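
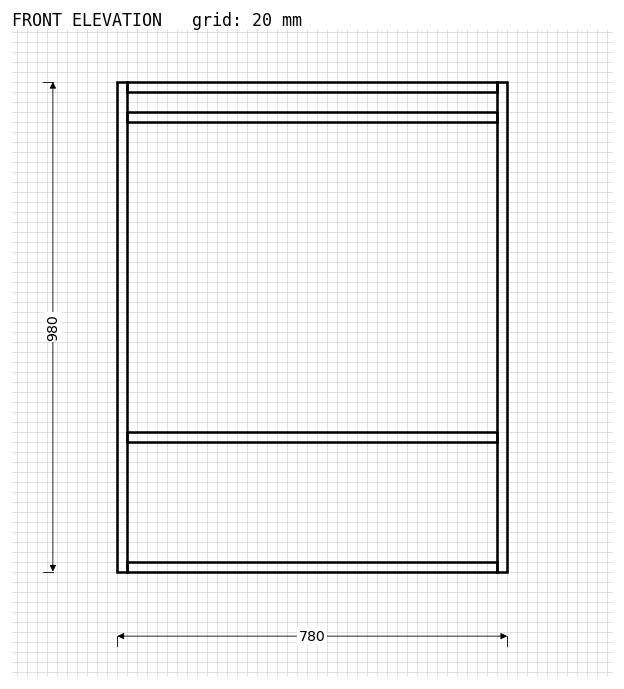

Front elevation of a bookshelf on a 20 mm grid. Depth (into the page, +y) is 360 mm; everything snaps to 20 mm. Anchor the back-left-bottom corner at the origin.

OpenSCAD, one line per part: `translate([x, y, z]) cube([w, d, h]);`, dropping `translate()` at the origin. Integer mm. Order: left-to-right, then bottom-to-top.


cube([20, 360, 980]);
translate([20, 0, 0]) cube([740, 360, 20]);
translate([20, 0, 260]) cube([740, 360, 20]);
translate([20, 0, 900]) cube([740, 360, 20]);
translate([20, 0, 960]) cube([740, 360, 20]);
translate([760, 0, 0]) cube([20, 360, 980]);


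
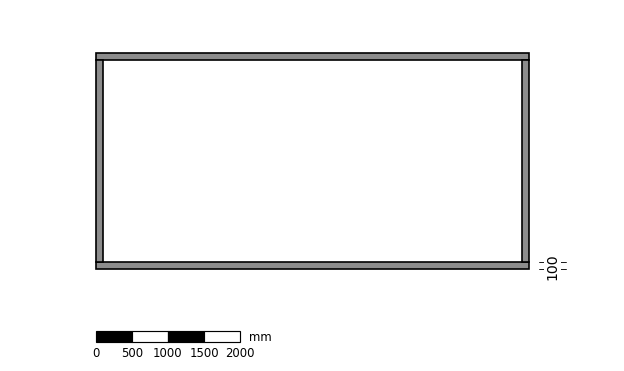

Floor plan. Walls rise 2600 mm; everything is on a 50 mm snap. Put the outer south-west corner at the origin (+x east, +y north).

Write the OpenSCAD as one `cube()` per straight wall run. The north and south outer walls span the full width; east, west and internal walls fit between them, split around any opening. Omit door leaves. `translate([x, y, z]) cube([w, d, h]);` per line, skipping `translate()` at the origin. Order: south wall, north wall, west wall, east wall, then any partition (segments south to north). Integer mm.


cube([6000, 100, 2600]);
translate([0, 2900, 0]) cube([6000, 100, 2600]);
translate([0, 100, 0]) cube([100, 2800, 2600]);
translate([5900, 100, 0]) cube([100, 2800, 2600]);


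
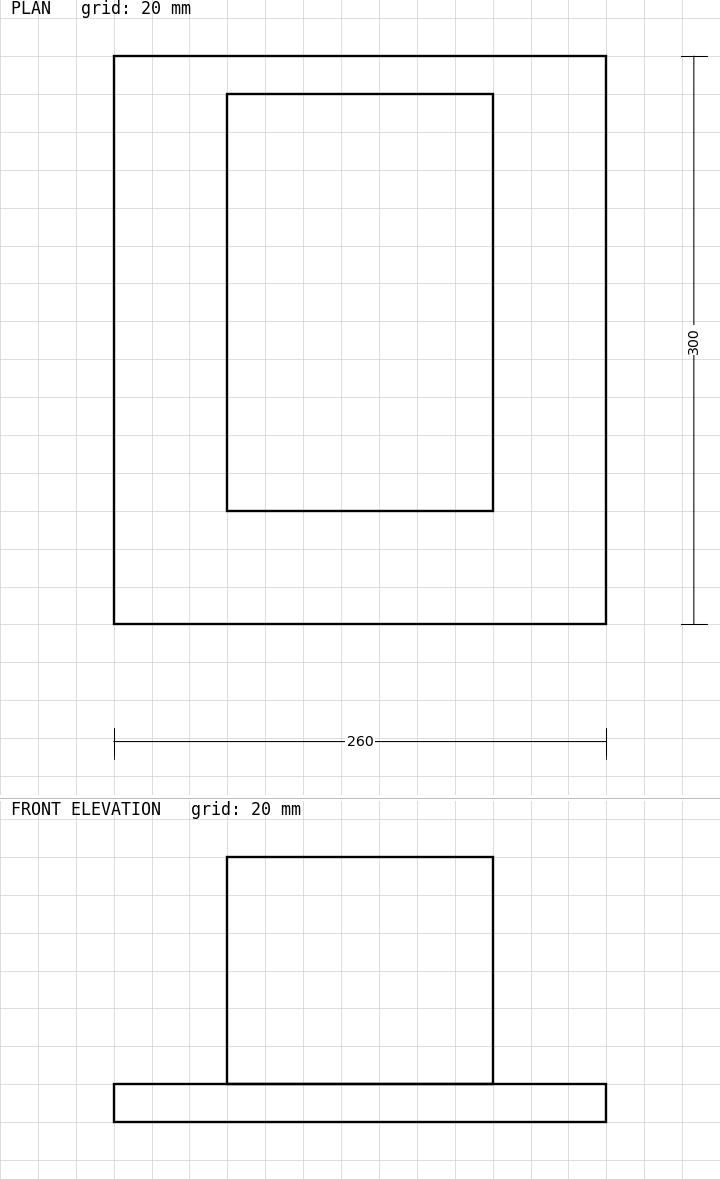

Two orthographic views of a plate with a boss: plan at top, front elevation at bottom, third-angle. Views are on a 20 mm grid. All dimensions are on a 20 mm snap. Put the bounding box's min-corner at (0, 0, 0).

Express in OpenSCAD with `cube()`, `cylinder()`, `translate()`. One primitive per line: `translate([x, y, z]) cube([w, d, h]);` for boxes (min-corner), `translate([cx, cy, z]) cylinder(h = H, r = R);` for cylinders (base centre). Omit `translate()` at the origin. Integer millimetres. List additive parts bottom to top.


cube([260, 300, 20]);
translate([60, 60, 20]) cube([140, 220, 120]);


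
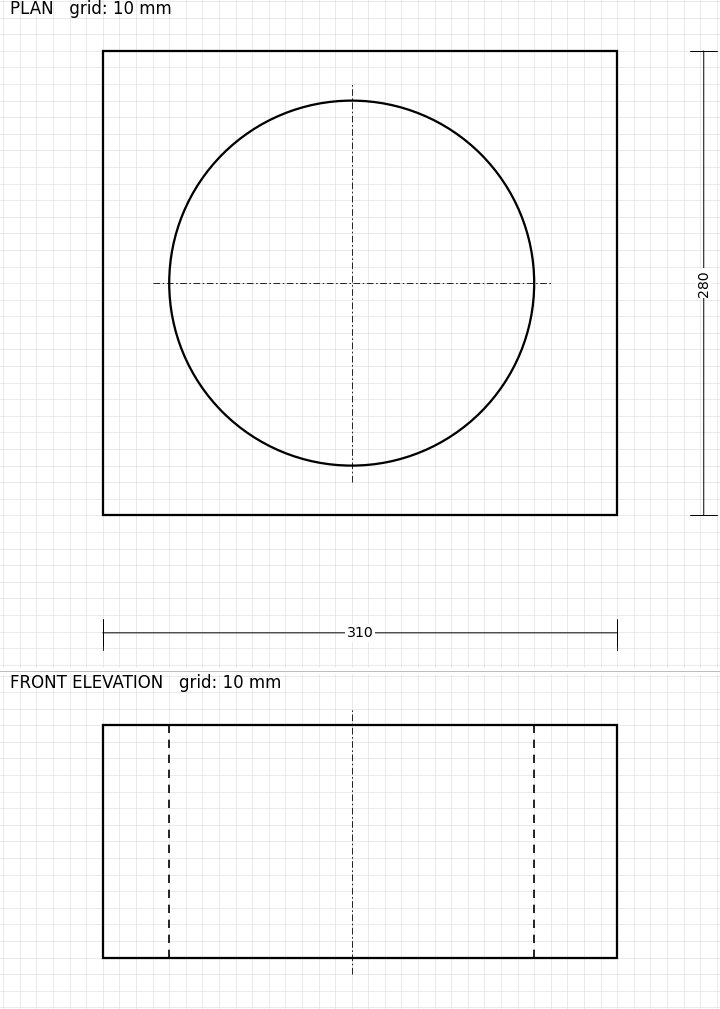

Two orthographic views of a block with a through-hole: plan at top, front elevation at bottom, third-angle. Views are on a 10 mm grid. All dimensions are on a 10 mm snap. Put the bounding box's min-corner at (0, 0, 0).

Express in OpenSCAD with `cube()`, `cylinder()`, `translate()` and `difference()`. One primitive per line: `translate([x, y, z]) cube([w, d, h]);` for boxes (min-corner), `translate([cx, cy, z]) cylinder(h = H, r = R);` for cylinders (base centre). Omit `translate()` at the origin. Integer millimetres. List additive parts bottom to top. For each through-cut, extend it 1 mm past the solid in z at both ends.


difference() {
  cube([310, 280, 140]);
  translate([150, 140, -1]) cylinder(h = 142, r = 110);
}


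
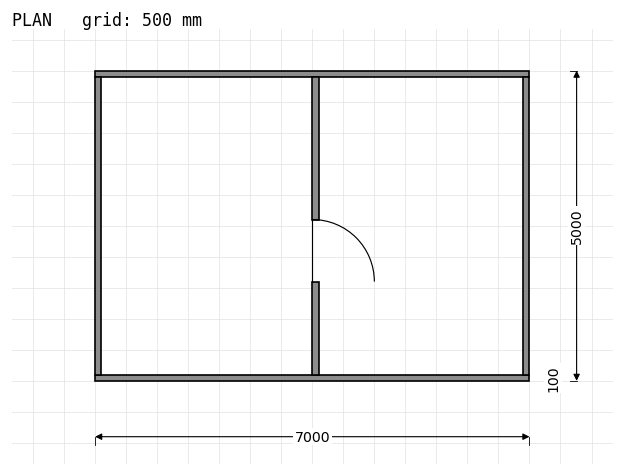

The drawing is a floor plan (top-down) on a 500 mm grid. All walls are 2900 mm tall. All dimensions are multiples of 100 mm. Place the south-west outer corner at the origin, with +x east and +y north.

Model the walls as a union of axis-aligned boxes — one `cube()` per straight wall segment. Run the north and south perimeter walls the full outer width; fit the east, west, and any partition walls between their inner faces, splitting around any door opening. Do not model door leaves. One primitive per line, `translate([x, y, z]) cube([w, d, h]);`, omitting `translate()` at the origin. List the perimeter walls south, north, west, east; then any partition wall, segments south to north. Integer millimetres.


cube([7000, 100, 2900]);
translate([0, 4900, 0]) cube([7000, 100, 2900]);
translate([0, 100, 0]) cube([100, 4800, 2900]);
translate([6900, 100, 0]) cube([100, 4800, 2900]);
translate([3500, 100, 0]) cube([100, 1500, 2900]);
translate([3500, 2600, 0]) cube([100, 2300, 2900]);


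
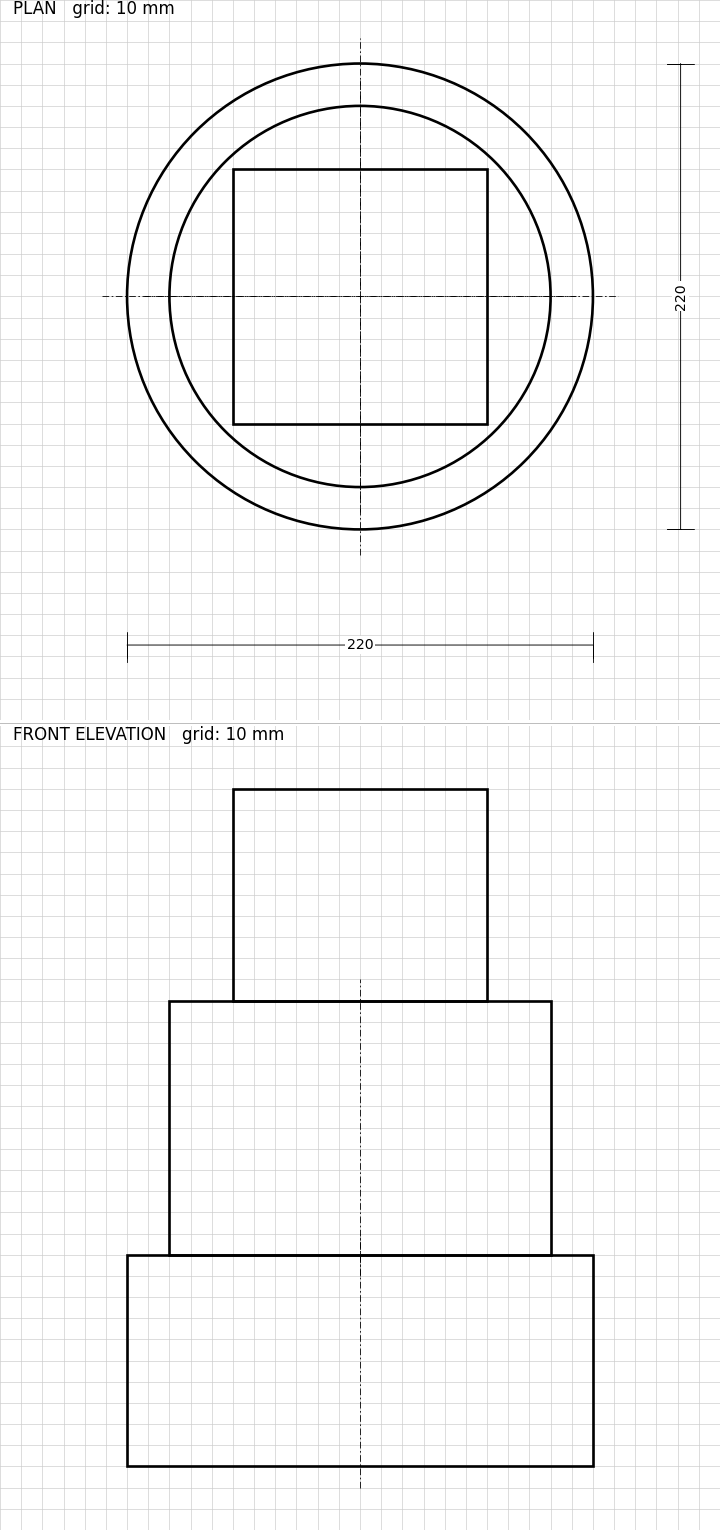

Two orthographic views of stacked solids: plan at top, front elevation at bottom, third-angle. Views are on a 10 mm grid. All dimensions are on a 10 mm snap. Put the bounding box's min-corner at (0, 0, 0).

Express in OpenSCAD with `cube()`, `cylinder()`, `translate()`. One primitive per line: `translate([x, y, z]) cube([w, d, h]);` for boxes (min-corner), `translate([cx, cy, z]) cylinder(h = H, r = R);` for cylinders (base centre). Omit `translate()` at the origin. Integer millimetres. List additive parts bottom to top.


translate([110, 110, 0]) cylinder(h = 100, r = 110);
translate([110, 110, 100]) cylinder(h = 120, r = 90);
translate([50, 50, 220]) cube([120, 120, 100]);


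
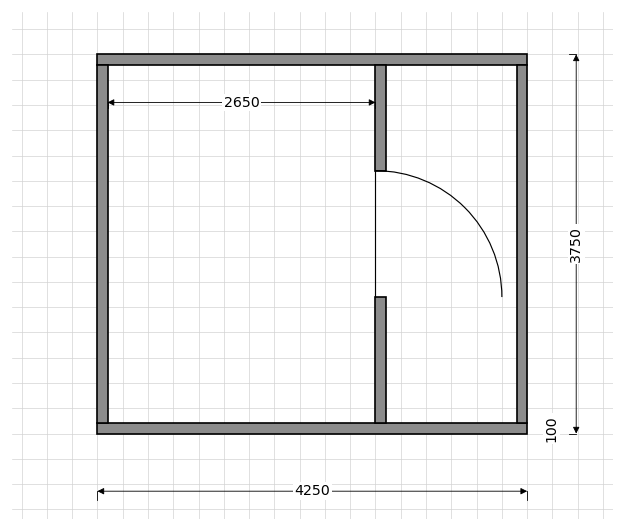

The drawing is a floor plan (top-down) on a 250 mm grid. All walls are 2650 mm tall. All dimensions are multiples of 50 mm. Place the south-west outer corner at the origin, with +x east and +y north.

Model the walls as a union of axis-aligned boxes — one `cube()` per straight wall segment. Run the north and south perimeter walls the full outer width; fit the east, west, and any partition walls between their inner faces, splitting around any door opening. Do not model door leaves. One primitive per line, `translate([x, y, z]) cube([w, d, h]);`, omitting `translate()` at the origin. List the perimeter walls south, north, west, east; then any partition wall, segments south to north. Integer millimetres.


cube([4250, 100, 2650]);
translate([0, 3650, 0]) cube([4250, 100, 2650]);
translate([0, 100, 0]) cube([100, 3550, 2650]);
translate([4150, 100, 0]) cube([100, 3550, 2650]);
translate([2750, 100, 0]) cube([100, 1250, 2650]);
translate([2750, 2600, 0]) cube([100, 1050, 2650]);


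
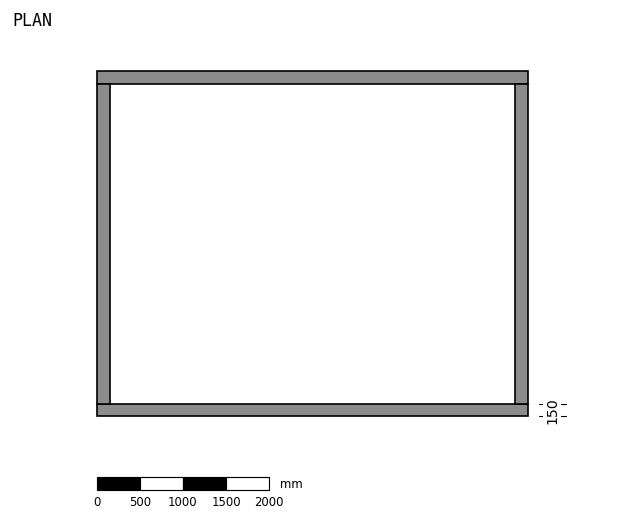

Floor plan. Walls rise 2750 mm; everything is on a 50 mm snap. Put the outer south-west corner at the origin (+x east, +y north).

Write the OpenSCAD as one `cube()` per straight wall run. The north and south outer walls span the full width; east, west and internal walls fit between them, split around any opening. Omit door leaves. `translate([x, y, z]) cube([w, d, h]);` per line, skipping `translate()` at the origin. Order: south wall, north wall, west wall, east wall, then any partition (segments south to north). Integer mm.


cube([5000, 150, 2750]);
translate([0, 3850, 0]) cube([5000, 150, 2750]);
translate([0, 150, 0]) cube([150, 3700, 2750]);
translate([4850, 150, 0]) cube([150, 3700, 2750]);


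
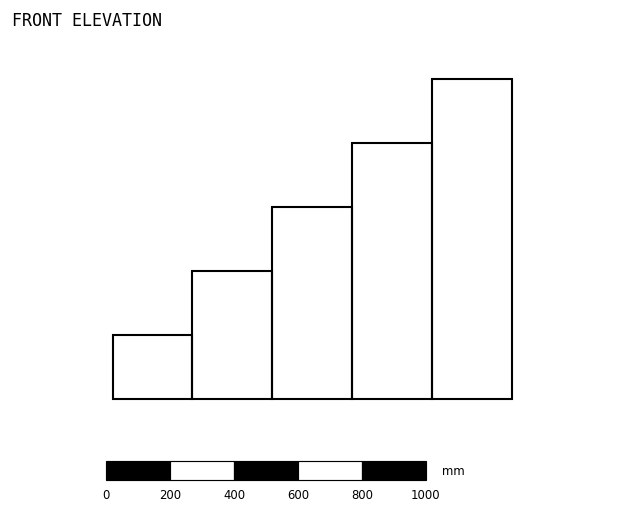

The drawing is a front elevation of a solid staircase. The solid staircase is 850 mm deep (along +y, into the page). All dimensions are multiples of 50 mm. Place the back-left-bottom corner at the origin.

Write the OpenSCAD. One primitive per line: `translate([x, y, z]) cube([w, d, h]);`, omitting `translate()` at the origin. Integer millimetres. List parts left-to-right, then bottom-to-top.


cube([250, 850, 200]);
translate([250, 0, 0]) cube([250, 850, 400]);
translate([500, 0, 0]) cube([250, 850, 600]);
translate([750, 0, 0]) cube([250, 850, 800]);
translate([1000, 0, 0]) cube([250, 850, 1000]);


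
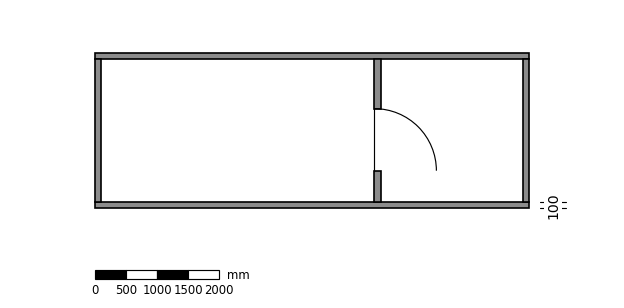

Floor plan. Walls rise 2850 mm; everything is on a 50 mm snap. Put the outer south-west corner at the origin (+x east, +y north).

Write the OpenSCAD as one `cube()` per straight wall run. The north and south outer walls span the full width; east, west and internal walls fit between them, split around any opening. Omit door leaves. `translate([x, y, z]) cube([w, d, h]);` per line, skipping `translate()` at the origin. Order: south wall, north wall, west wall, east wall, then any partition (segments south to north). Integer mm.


cube([7000, 100, 2850]);
translate([0, 2400, 0]) cube([7000, 100, 2850]);
translate([0, 100, 0]) cube([100, 2300, 2850]);
translate([6900, 100, 0]) cube([100, 2300, 2850]);
translate([4500, 100, 0]) cube([100, 500, 2850]);
translate([4500, 1600, 0]) cube([100, 800, 2850]);


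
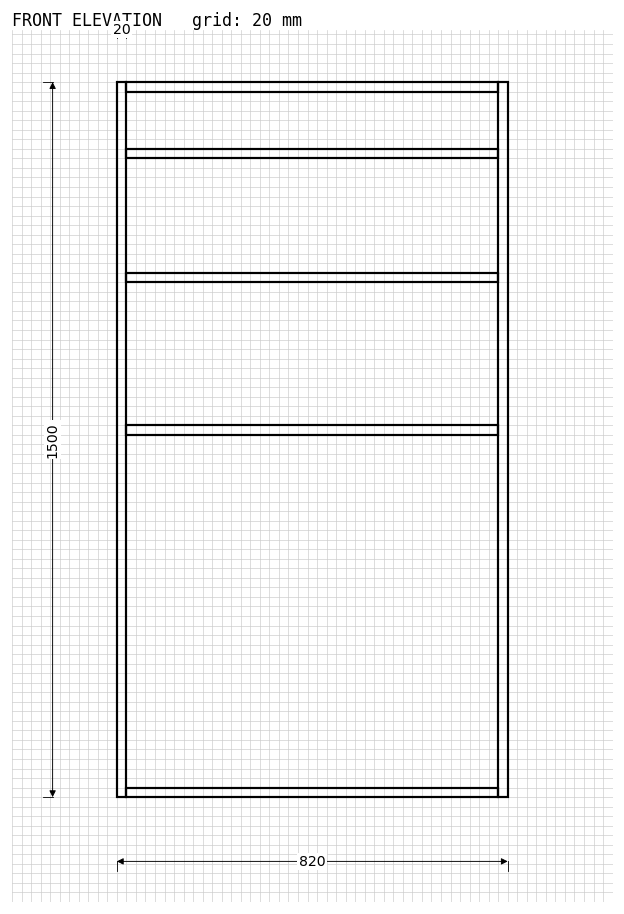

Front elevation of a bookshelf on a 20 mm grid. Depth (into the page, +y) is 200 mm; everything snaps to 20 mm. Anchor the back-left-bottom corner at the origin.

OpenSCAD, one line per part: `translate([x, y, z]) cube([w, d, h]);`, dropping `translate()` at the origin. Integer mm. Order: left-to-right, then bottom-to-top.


cube([20, 200, 1500]);
translate([20, 0, 0]) cube([780, 200, 20]);
translate([20, 0, 760]) cube([780, 200, 20]);
translate([20, 0, 1080]) cube([780, 200, 20]);
translate([20, 0, 1340]) cube([780, 200, 20]);
translate([20, 0, 1480]) cube([780, 200, 20]);
translate([800, 0, 0]) cube([20, 200, 1500]);


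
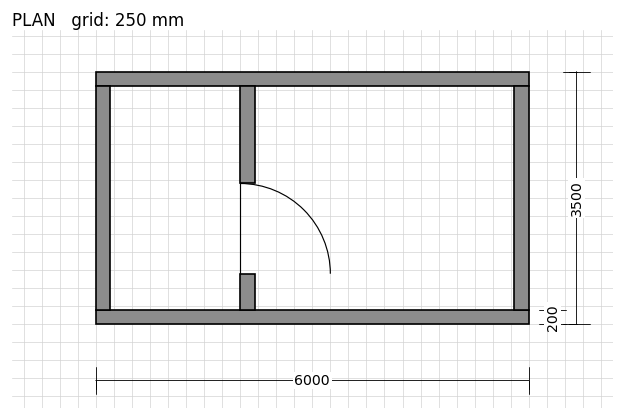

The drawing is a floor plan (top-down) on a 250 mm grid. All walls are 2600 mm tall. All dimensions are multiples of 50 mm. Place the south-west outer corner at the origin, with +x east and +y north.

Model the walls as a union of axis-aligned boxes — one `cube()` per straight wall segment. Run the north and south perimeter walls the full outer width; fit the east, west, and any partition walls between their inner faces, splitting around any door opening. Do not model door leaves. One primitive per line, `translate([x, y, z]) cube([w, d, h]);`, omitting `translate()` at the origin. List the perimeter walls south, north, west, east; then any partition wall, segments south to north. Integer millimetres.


cube([6000, 200, 2600]);
translate([0, 3300, 0]) cube([6000, 200, 2600]);
translate([0, 200, 0]) cube([200, 3100, 2600]);
translate([5800, 200, 0]) cube([200, 3100, 2600]);
translate([2000, 200, 0]) cube([200, 500, 2600]);
translate([2000, 1950, 0]) cube([200, 1350, 2600]);


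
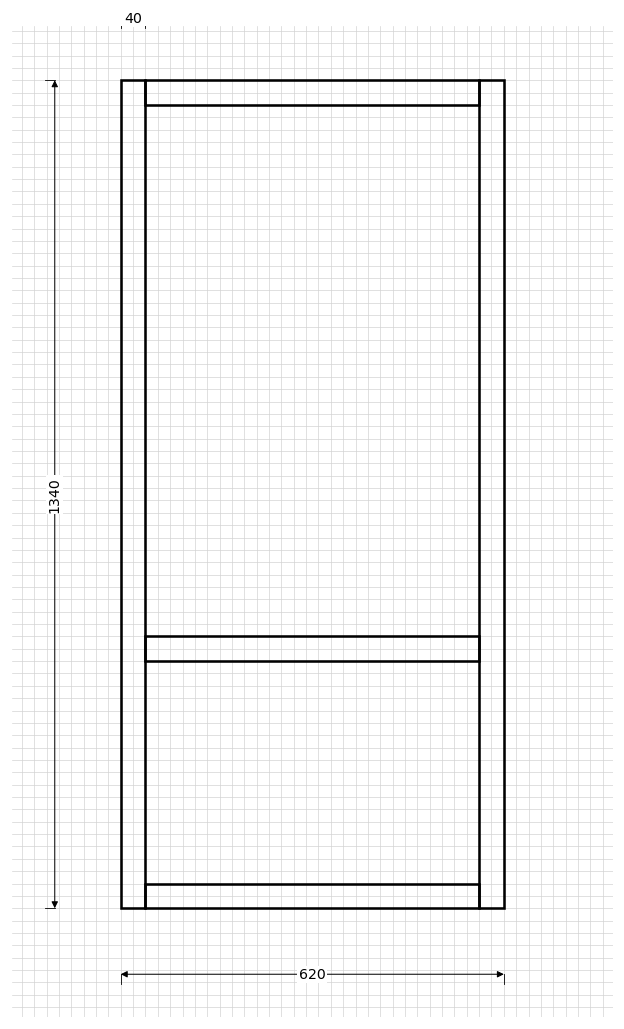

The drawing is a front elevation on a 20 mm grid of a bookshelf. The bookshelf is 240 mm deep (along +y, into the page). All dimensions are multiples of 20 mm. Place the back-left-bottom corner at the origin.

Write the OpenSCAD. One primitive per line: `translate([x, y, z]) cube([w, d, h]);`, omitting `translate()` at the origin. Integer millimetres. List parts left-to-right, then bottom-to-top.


cube([40, 240, 1340]);
translate([40, 0, 0]) cube([540, 240, 40]);
translate([40, 0, 400]) cube([540, 240, 40]);
translate([40, 0, 1300]) cube([540, 240, 40]);
translate([580, 0, 0]) cube([40, 240, 1340]);


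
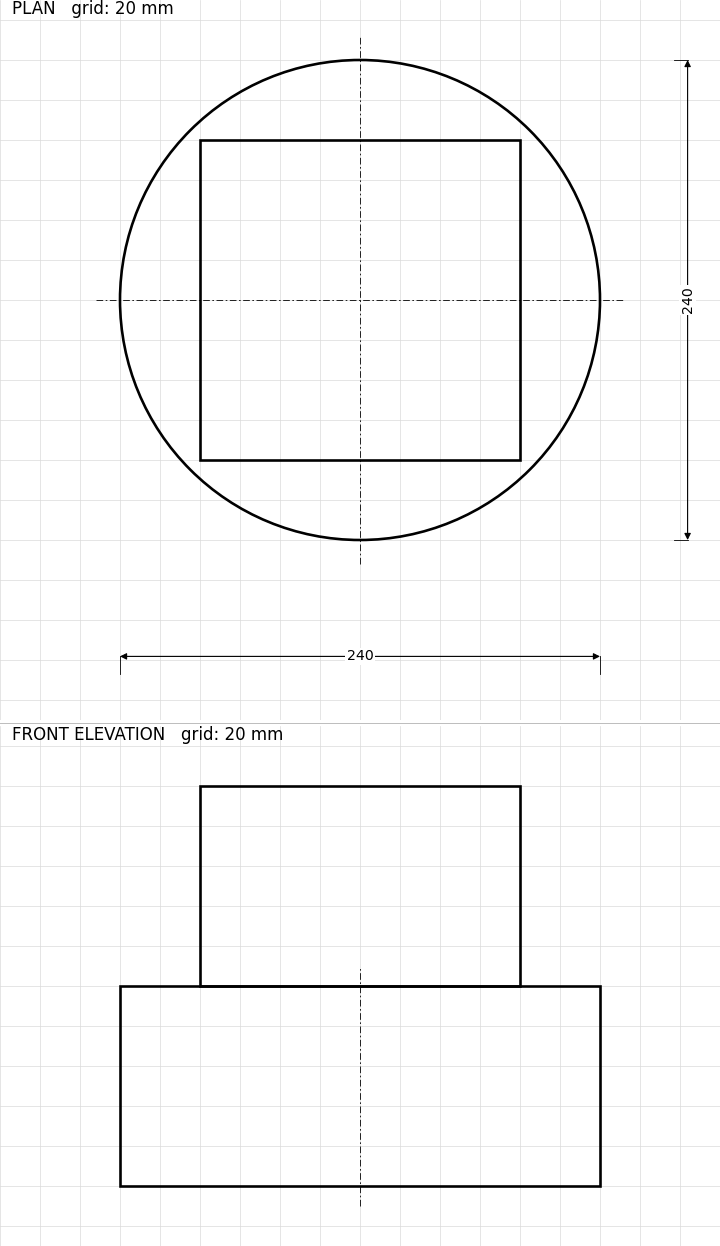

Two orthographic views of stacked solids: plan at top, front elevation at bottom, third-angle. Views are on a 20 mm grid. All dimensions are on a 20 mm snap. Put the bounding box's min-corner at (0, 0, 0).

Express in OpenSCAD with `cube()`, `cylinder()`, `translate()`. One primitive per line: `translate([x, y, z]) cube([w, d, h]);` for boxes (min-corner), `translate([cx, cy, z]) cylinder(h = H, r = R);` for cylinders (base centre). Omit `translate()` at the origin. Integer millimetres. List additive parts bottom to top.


translate([120, 120, 0]) cylinder(h = 100, r = 120);
translate([40, 40, 100]) cube([160, 160, 100]);


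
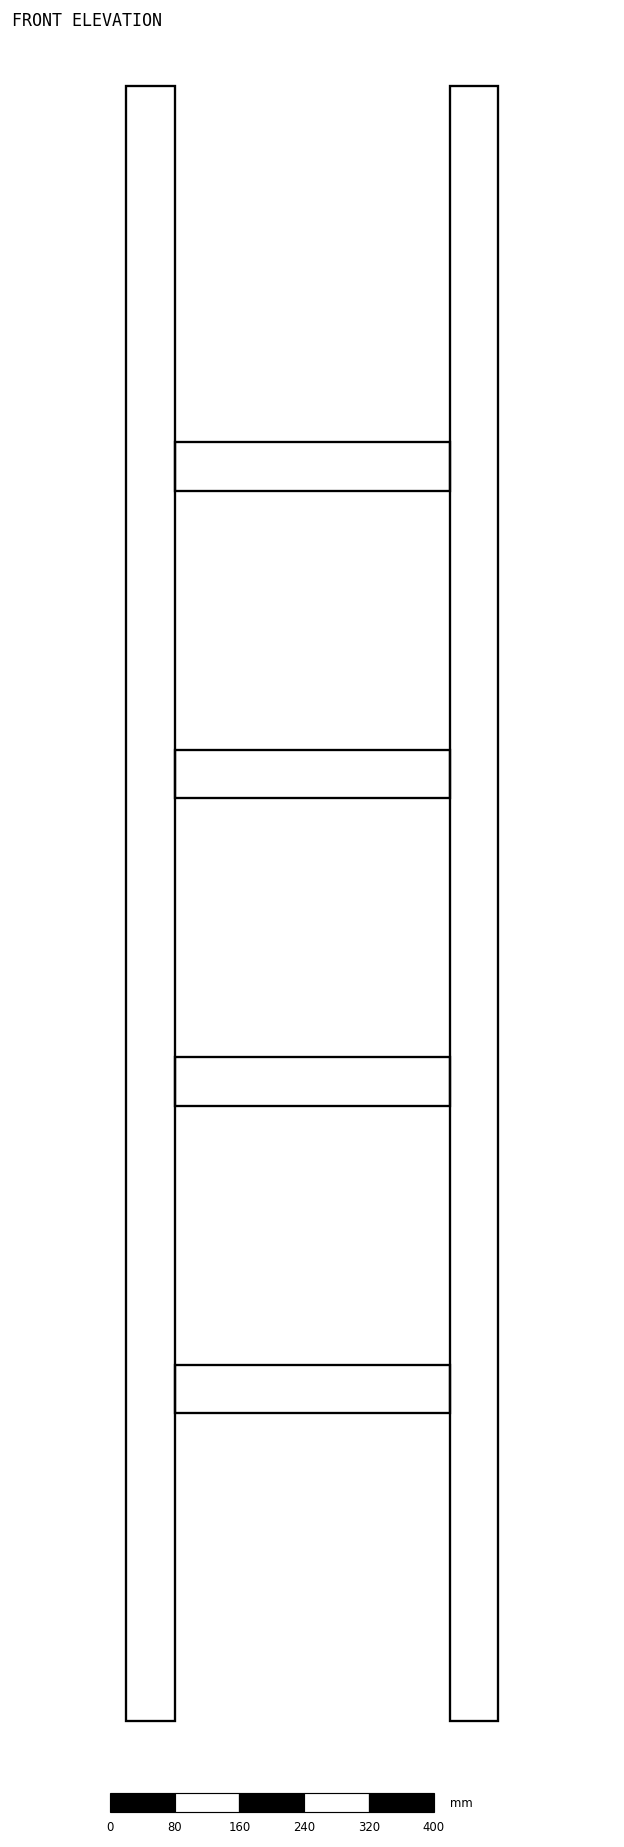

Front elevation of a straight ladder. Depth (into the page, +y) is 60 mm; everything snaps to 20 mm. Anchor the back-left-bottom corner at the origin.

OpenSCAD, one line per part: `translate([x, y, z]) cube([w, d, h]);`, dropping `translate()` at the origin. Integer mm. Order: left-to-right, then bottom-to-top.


cube([60, 60, 2020]);
translate([60, 0, 380]) cube([340, 60, 60]);
translate([60, 0, 760]) cube([340, 60, 60]);
translate([60, 0, 1140]) cube([340, 60, 60]);
translate([60, 0, 1520]) cube([340, 60, 60]);
translate([400, 0, 0]) cube([60, 60, 2020]);


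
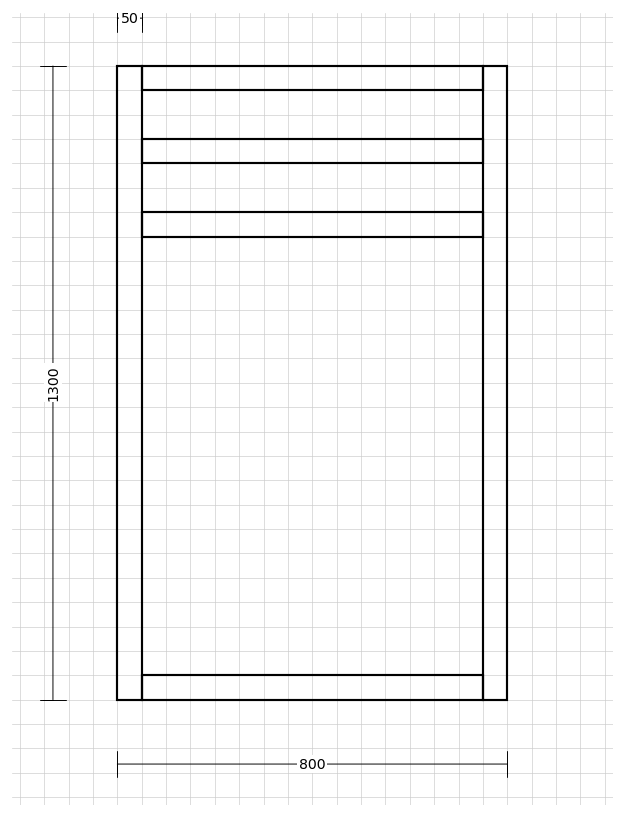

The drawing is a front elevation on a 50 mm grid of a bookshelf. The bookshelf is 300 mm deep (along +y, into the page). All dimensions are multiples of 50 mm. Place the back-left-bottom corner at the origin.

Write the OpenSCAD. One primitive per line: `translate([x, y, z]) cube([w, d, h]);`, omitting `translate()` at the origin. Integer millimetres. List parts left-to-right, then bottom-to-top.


cube([50, 300, 1300]);
translate([50, 0, 0]) cube([700, 300, 50]);
translate([50, 0, 950]) cube([700, 300, 50]);
translate([50, 0, 1100]) cube([700, 300, 50]);
translate([50, 0, 1250]) cube([700, 300, 50]);
translate([750, 0, 0]) cube([50, 300, 1300]);


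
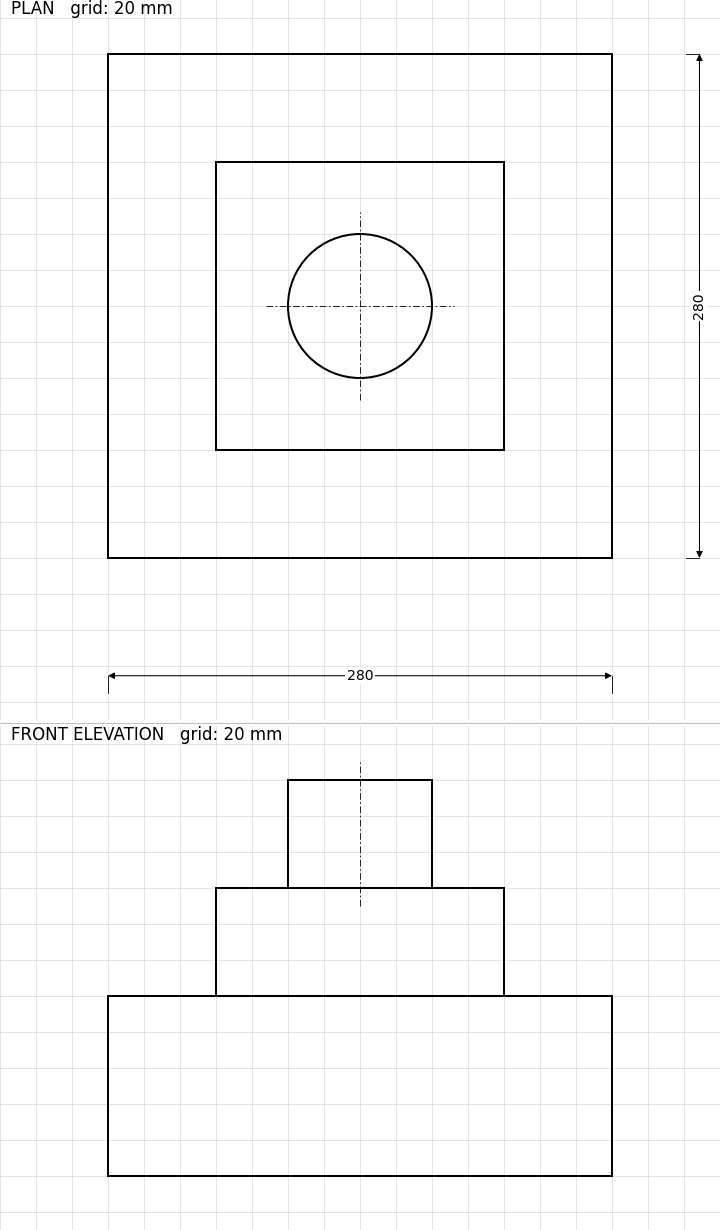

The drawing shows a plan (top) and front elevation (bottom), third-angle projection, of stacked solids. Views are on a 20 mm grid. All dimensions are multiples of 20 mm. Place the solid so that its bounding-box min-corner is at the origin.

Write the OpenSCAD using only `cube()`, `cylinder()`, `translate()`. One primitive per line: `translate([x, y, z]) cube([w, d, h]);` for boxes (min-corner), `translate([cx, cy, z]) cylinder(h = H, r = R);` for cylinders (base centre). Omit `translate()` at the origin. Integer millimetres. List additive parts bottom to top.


cube([280, 280, 100]);
translate([60, 60, 100]) cube([160, 160, 60]);
translate([140, 140, 160]) cylinder(h = 60, r = 40);


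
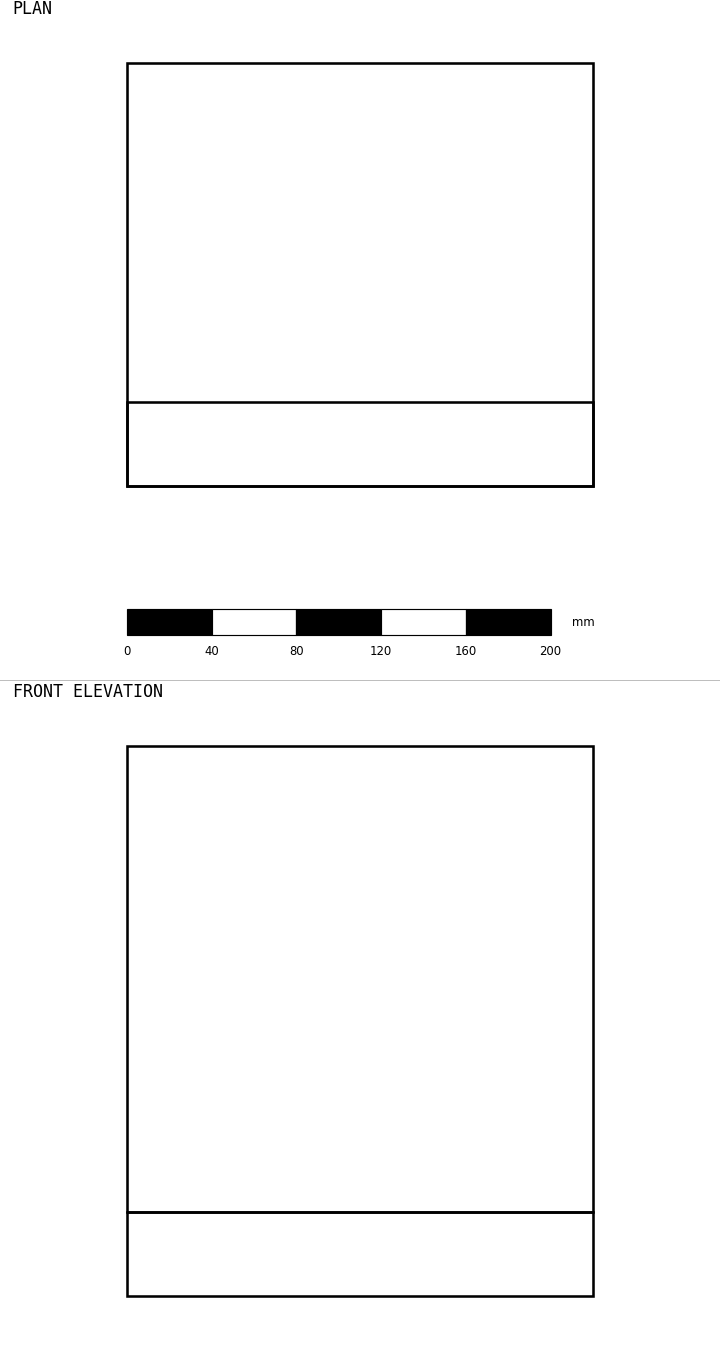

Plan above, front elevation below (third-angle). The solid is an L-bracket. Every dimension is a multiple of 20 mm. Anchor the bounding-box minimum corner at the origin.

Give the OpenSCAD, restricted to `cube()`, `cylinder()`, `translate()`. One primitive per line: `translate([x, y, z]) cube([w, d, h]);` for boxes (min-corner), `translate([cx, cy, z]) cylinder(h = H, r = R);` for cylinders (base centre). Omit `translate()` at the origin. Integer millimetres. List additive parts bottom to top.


cube([220, 200, 40]);
translate([0, 0, 40]) cube([220, 40, 220]);


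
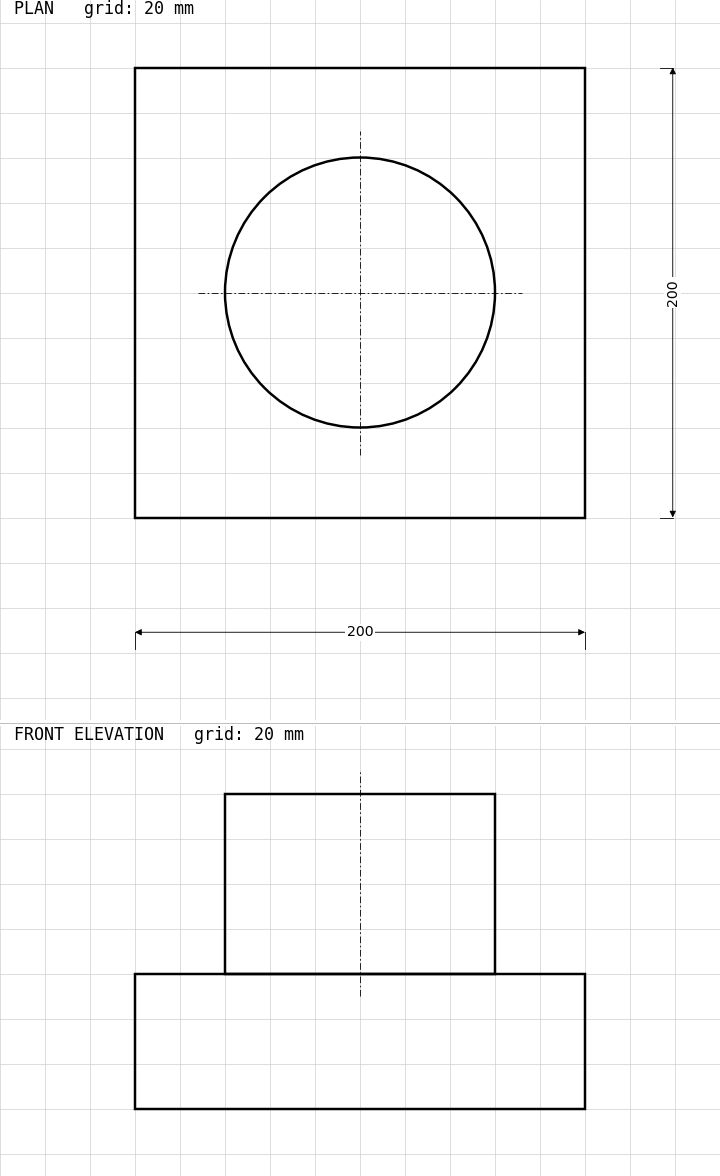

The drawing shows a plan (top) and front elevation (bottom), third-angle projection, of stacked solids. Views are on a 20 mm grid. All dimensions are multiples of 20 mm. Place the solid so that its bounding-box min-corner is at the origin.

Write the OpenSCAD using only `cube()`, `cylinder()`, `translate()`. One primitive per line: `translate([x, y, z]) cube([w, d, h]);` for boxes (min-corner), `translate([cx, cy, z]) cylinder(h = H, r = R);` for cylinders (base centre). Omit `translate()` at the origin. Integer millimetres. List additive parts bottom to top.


cube([200, 200, 60]);
translate([100, 100, 60]) cylinder(h = 80, r = 60);


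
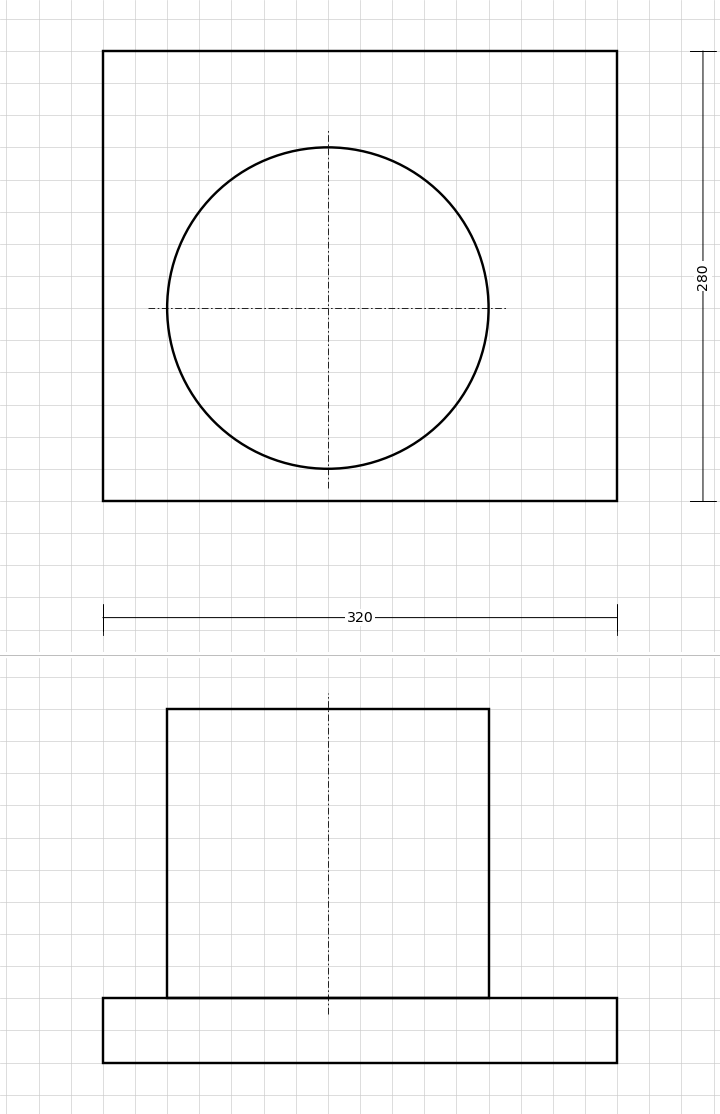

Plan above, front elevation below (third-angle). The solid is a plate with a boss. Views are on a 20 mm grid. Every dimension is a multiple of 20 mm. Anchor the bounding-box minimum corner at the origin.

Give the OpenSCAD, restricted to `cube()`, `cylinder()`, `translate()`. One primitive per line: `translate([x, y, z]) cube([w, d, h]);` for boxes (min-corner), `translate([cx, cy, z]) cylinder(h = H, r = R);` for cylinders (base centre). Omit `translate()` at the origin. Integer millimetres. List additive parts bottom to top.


cube([320, 280, 40]);
translate([140, 120, 40]) cylinder(h = 180, r = 100);


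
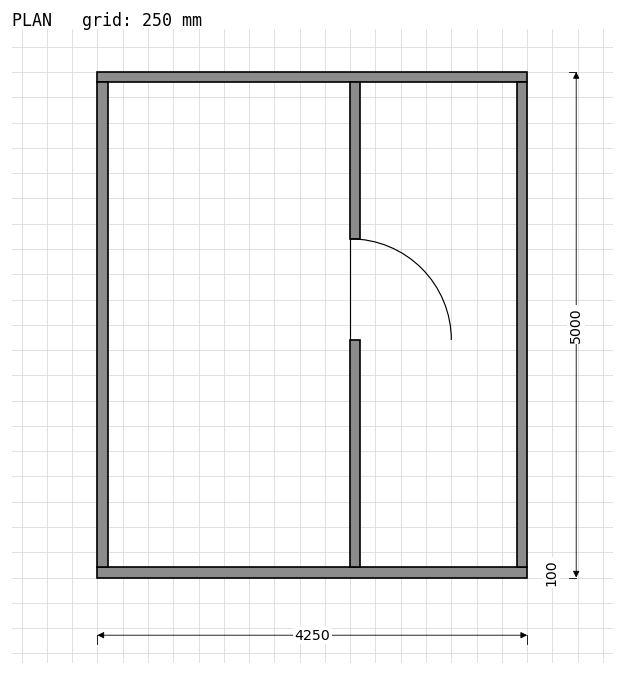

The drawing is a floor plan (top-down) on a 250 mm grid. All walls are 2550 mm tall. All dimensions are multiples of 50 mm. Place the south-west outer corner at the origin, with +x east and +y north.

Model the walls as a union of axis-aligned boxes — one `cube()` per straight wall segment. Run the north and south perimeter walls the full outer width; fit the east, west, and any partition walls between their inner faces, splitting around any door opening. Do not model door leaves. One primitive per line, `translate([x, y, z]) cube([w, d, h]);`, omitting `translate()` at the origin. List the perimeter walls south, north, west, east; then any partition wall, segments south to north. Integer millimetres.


cube([4250, 100, 2550]);
translate([0, 4900, 0]) cube([4250, 100, 2550]);
translate([0, 100, 0]) cube([100, 4800, 2550]);
translate([4150, 100, 0]) cube([100, 4800, 2550]);
translate([2500, 100, 0]) cube([100, 2250, 2550]);
translate([2500, 3350, 0]) cube([100, 1550, 2550]);


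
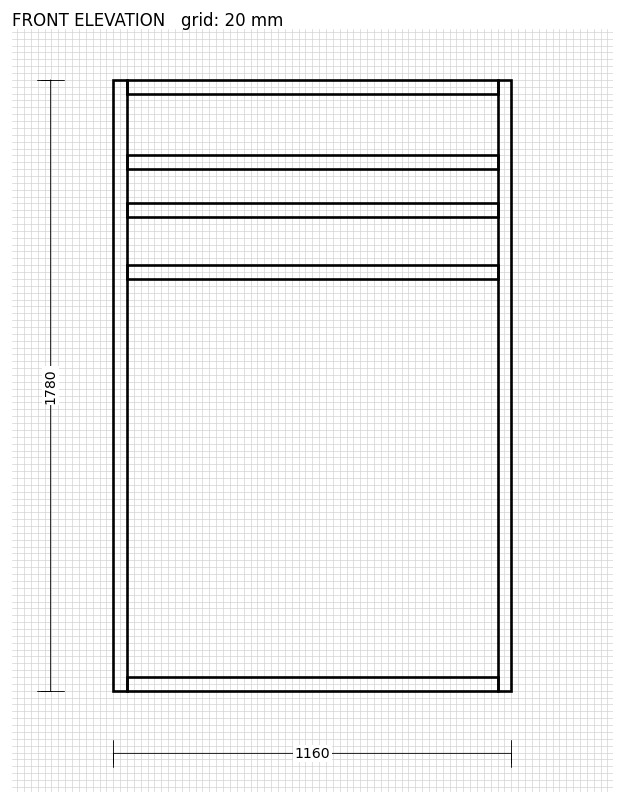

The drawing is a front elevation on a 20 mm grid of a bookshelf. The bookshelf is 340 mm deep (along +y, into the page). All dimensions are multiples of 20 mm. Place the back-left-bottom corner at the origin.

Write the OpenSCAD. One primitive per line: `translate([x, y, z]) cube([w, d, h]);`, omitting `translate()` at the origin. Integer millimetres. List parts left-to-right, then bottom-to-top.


cube([40, 340, 1780]);
translate([40, 0, 0]) cube([1080, 340, 40]);
translate([40, 0, 1200]) cube([1080, 340, 40]);
translate([40, 0, 1380]) cube([1080, 340, 40]);
translate([40, 0, 1520]) cube([1080, 340, 40]);
translate([40, 0, 1740]) cube([1080, 340, 40]);
translate([1120, 0, 0]) cube([40, 340, 1780]);


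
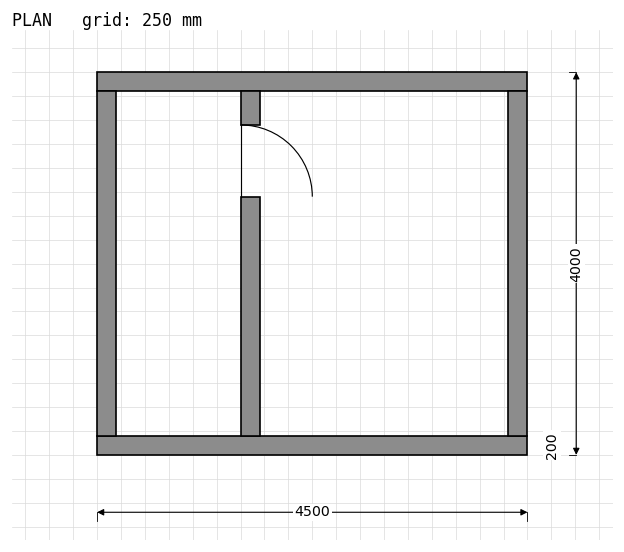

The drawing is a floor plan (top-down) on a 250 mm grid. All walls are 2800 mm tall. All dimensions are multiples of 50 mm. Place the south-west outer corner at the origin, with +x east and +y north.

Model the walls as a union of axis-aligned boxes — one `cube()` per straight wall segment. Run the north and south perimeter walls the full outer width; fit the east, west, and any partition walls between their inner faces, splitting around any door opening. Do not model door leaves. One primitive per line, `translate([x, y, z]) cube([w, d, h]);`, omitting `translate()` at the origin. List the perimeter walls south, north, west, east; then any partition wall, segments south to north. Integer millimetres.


cube([4500, 200, 2800]);
translate([0, 3800, 0]) cube([4500, 200, 2800]);
translate([0, 200, 0]) cube([200, 3600, 2800]);
translate([4300, 200, 0]) cube([200, 3600, 2800]);
translate([1500, 200, 0]) cube([200, 2500, 2800]);
translate([1500, 3450, 0]) cube([200, 350, 2800]);


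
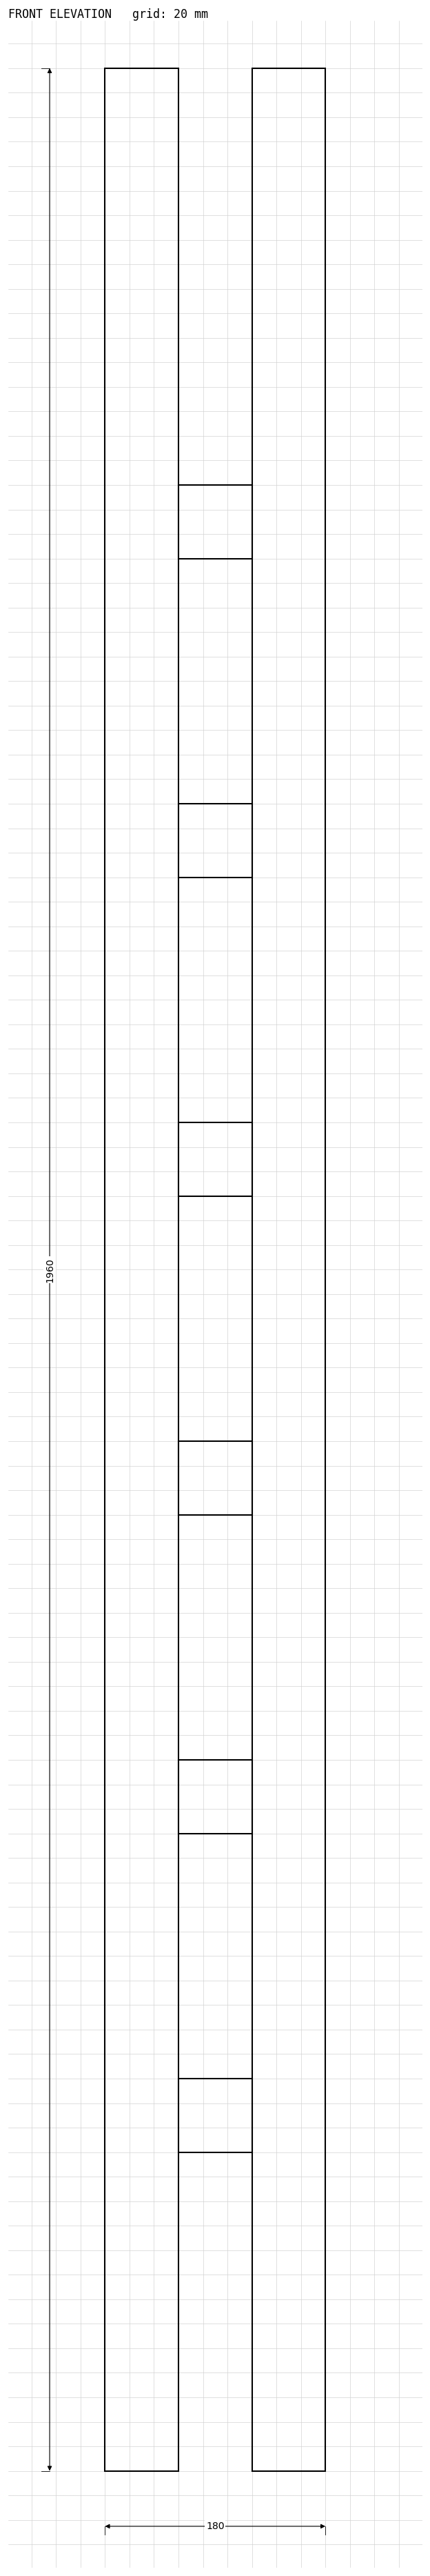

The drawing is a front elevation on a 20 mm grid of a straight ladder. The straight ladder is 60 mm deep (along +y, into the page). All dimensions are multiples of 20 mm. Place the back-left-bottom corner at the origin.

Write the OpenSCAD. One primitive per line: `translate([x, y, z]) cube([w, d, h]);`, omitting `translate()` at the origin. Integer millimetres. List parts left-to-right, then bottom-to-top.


cube([60, 60, 1960]);
translate([60, 0, 260]) cube([60, 60, 60]);
translate([60, 0, 520]) cube([60, 60, 60]);
translate([60, 0, 780]) cube([60, 60, 60]);
translate([60, 0, 1040]) cube([60, 60, 60]);
translate([60, 0, 1300]) cube([60, 60, 60]);
translate([60, 0, 1560]) cube([60, 60, 60]);
translate([120, 0, 0]) cube([60, 60, 1960]);


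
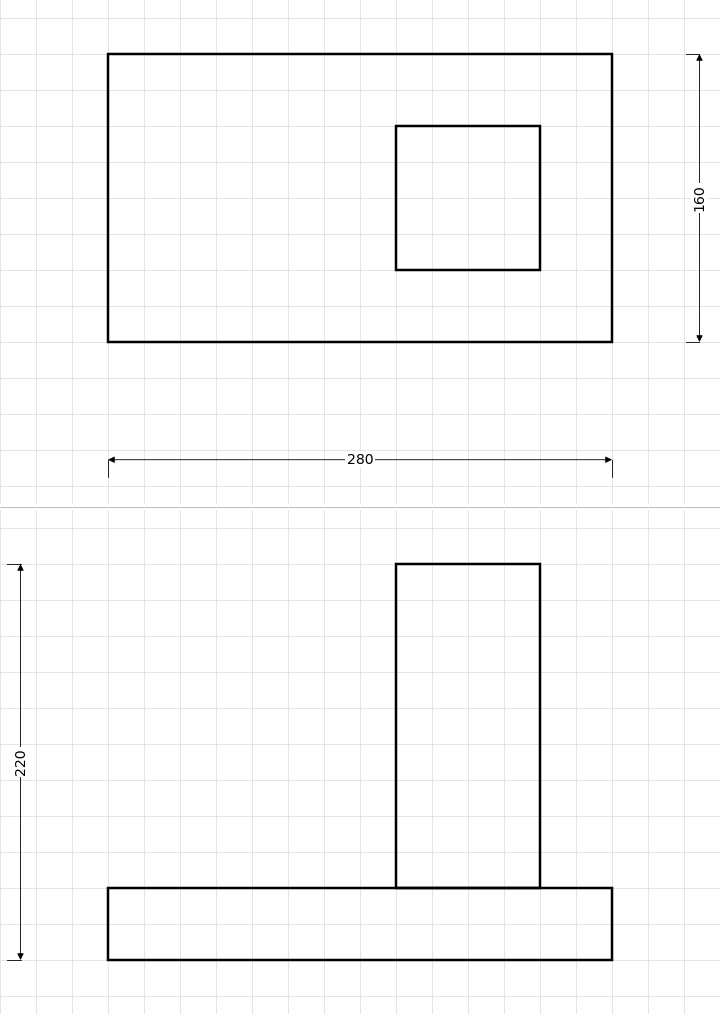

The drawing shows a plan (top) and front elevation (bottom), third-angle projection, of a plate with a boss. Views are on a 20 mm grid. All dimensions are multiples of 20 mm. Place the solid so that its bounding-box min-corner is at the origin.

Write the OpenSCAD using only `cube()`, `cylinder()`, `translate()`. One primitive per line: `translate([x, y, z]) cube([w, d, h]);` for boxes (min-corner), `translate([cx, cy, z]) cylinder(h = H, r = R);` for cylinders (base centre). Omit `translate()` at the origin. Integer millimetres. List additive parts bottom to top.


cube([280, 160, 40]);
translate([160, 40, 40]) cube([80, 80, 180]);


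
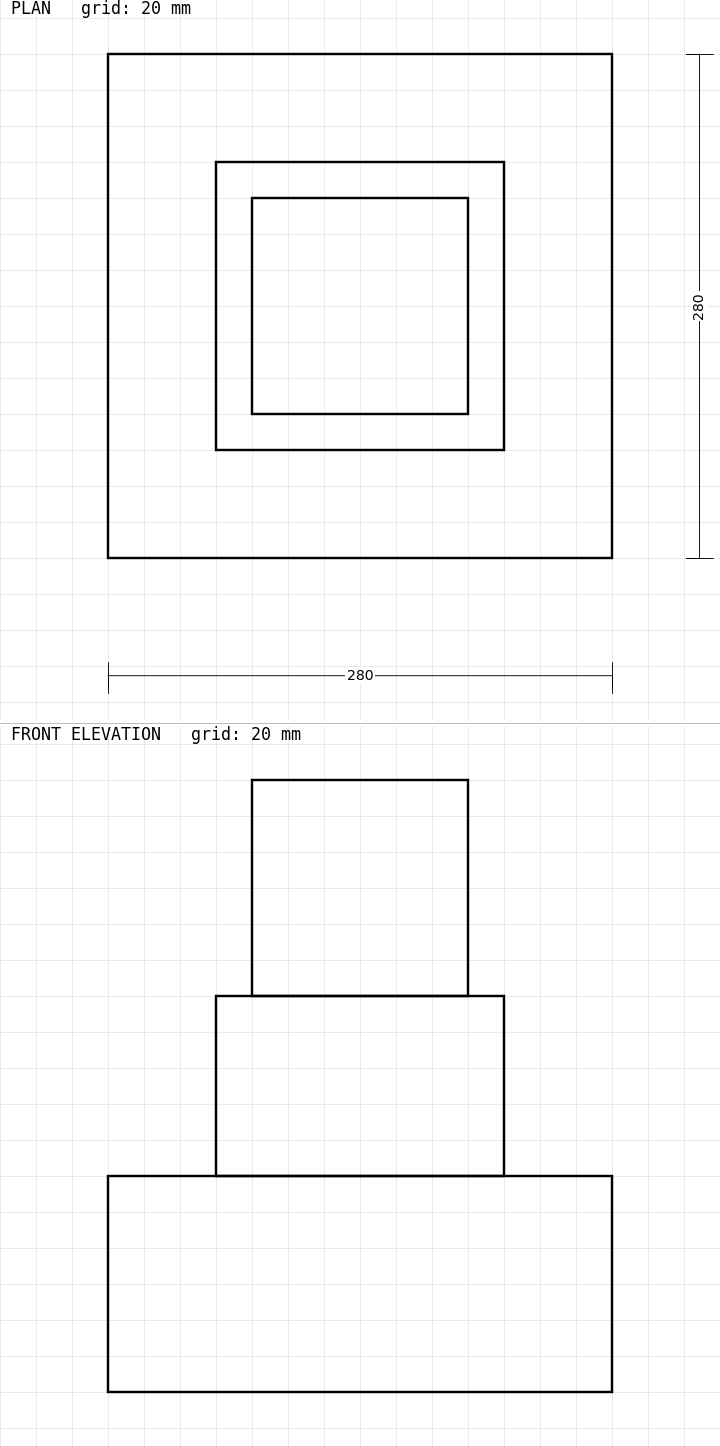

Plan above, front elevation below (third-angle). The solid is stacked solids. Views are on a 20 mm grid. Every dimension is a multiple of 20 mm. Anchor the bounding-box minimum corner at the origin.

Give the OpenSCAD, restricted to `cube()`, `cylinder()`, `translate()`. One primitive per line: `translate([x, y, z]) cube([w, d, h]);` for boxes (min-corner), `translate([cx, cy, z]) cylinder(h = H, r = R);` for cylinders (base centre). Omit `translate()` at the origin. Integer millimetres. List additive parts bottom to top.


cube([280, 280, 120]);
translate([60, 60, 120]) cube([160, 160, 100]);
translate([80, 80, 220]) cube([120, 120, 120]);


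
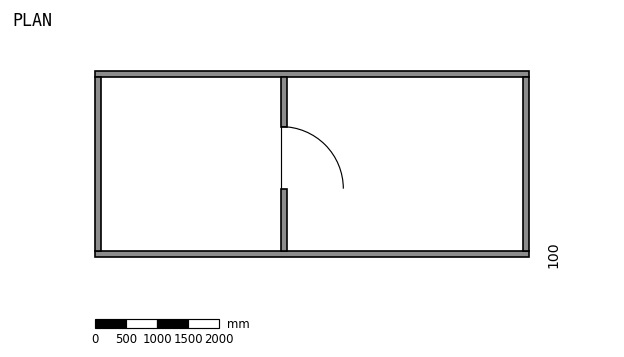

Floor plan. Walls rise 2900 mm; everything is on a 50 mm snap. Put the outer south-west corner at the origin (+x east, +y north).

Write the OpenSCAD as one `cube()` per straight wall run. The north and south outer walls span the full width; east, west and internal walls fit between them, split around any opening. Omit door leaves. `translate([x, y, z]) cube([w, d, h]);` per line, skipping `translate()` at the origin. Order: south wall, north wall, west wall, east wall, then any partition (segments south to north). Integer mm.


cube([7000, 100, 2900]);
translate([0, 2900, 0]) cube([7000, 100, 2900]);
translate([0, 100, 0]) cube([100, 2800, 2900]);
translate([6900, 100, 0]) cube([100, 2800, 2900]);
translate([3000, 100, 0]) cube([100, 1000, 2900]);
translate([3000, 2100, 0]) cube([100, 800, 2900]);


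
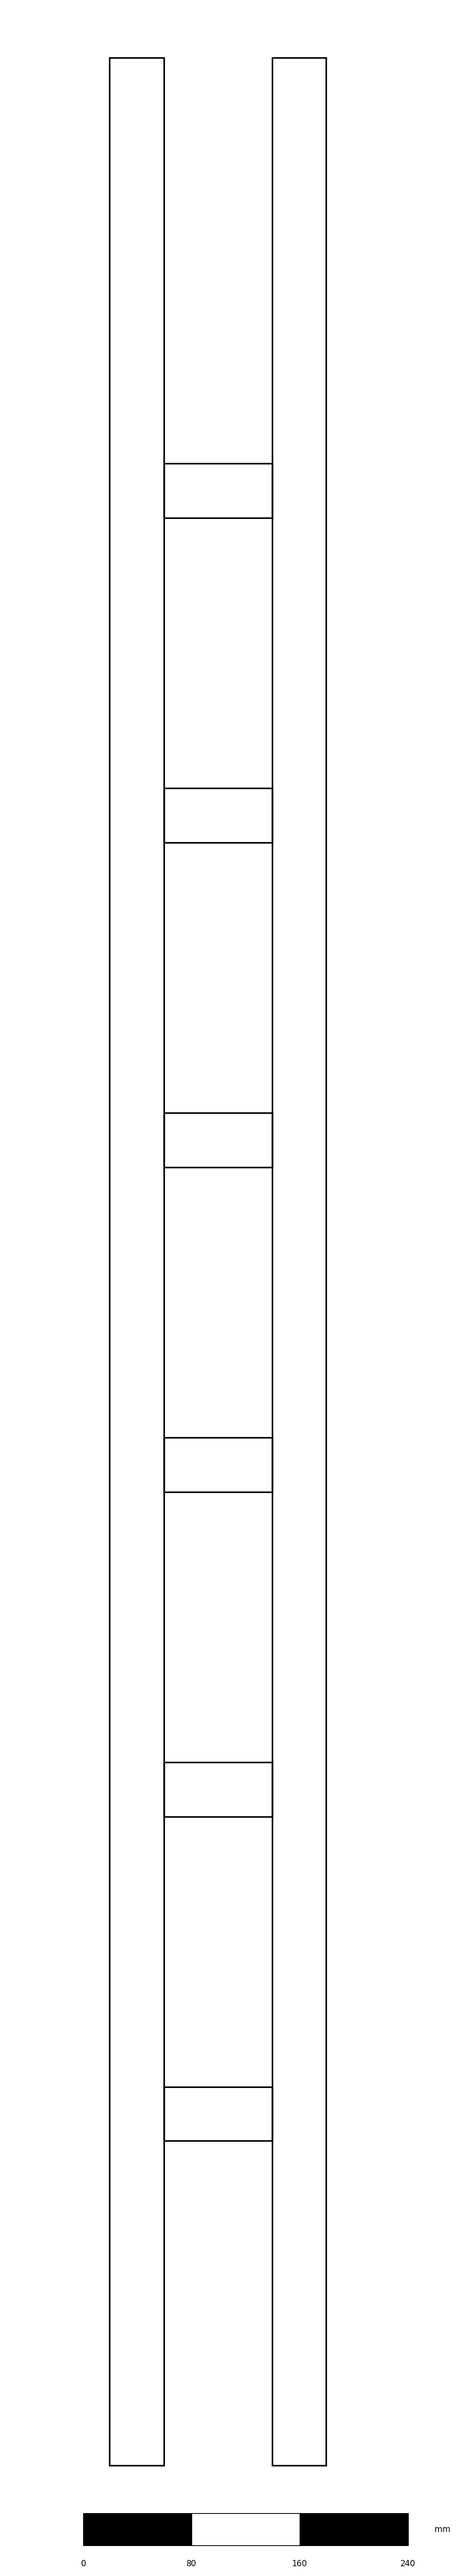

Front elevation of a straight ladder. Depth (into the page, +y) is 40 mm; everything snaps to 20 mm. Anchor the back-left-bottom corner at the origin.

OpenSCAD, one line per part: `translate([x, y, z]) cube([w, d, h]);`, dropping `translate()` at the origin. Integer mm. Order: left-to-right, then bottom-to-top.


cube([40, 40, 1780]);
translate([40, 0, 240]) cube([80, 40, 40]);
translate([40, 0, 480]) cube([80, 40, 40]);
translate([40, 0, 720]) cube([80, 40, 40]);
translate([40, 0, 960]) cube([80, 40, 40]);
translate([40, 0, 1200]) cube([80, 40, 40]);
translate([40, 0, 1440]) cube([80, 40, 40]);
translate([120, 0, 0]) cube([40, 40, 1780]);


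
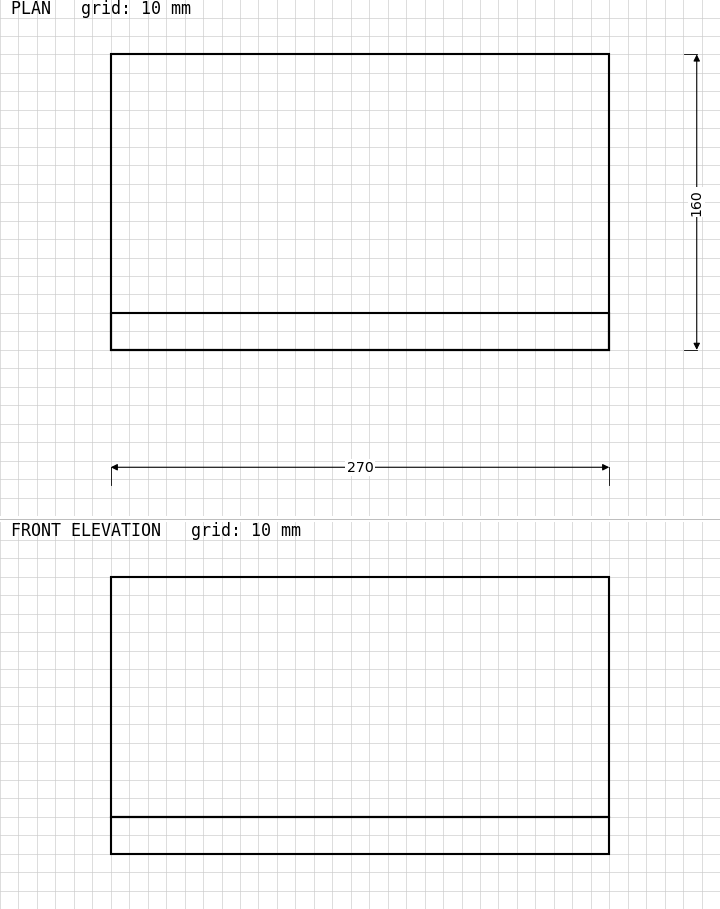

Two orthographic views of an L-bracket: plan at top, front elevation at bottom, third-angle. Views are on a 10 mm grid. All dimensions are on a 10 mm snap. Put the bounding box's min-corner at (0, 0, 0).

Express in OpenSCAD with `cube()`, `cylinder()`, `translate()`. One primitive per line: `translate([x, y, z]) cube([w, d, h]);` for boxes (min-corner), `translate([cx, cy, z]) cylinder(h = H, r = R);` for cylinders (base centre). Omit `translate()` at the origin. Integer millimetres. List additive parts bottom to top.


cube([270, 160, 20]);
translate([0, 0, 20]) cube([270, 20, 130]);


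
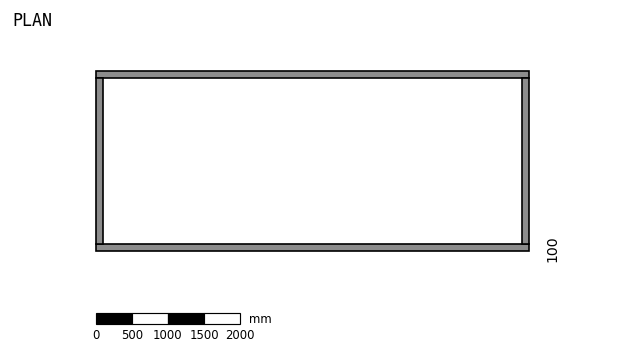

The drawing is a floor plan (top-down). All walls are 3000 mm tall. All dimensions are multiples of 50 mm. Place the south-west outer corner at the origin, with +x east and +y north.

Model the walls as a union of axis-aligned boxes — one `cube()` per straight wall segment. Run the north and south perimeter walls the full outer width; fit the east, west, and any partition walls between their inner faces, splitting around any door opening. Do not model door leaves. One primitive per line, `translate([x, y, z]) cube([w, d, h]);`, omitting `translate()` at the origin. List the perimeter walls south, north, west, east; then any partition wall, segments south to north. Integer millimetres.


cube([6000, 100, 3000]);
translate([0, 2400, 0]) cube([6000, 100, 3000]);
translate([0, 100, 0]) cube([100, 2300, 3000]);
translate([5900, 100, 0]) cube([100, 2300, 3000]);


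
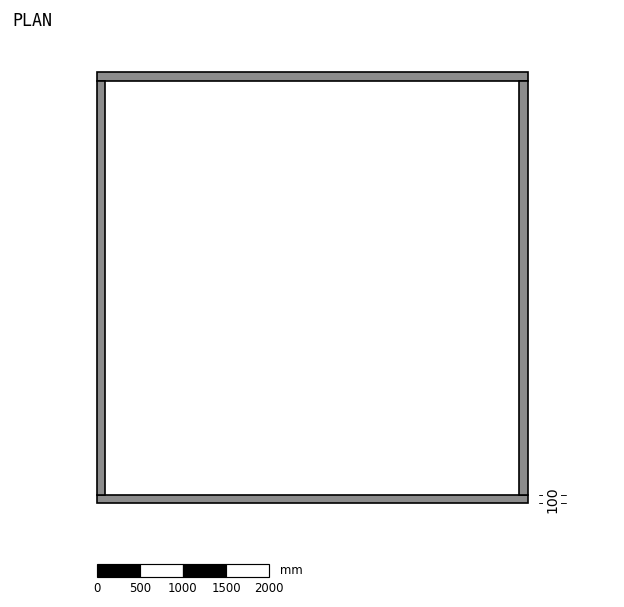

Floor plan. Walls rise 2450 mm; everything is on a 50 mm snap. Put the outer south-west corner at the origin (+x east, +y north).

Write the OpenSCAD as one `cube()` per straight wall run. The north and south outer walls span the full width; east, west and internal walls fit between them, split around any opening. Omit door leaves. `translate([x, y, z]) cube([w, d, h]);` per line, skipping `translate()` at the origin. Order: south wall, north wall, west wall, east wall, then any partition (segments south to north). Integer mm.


cube([5000, 100, 2450]);
translate([0, 4900, 0]) cube([5000, 100, 2450]);
translate([0, 100, 0]) cube([100, 4800, 2450]);
translate([4900, 100, 0]) cube([100, 4800, 2450]);


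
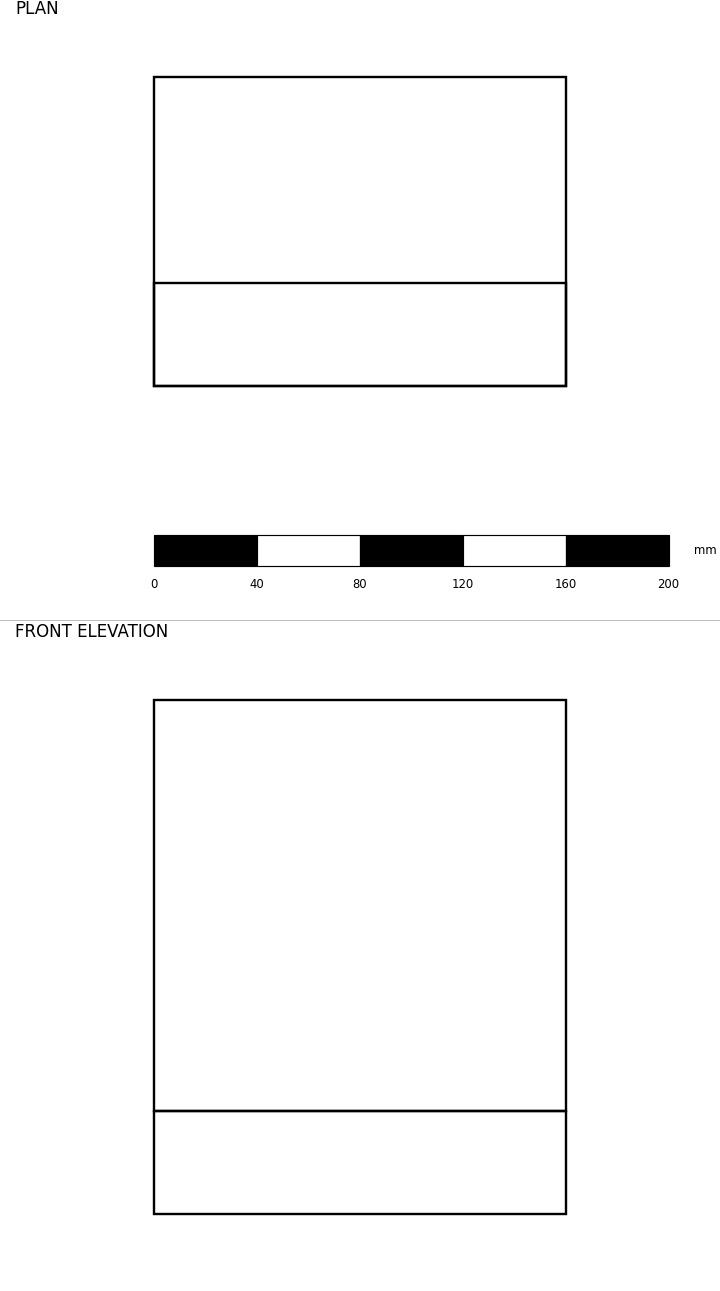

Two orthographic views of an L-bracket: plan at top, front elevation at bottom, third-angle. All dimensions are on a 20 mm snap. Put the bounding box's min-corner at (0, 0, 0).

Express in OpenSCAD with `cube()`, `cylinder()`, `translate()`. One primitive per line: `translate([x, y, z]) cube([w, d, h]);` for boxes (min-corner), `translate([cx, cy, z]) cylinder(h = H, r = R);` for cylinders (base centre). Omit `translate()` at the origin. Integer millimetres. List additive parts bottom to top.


cube([160, 120, 40]);
translate([0, 0, 40]) cube([160, 40, 160]);


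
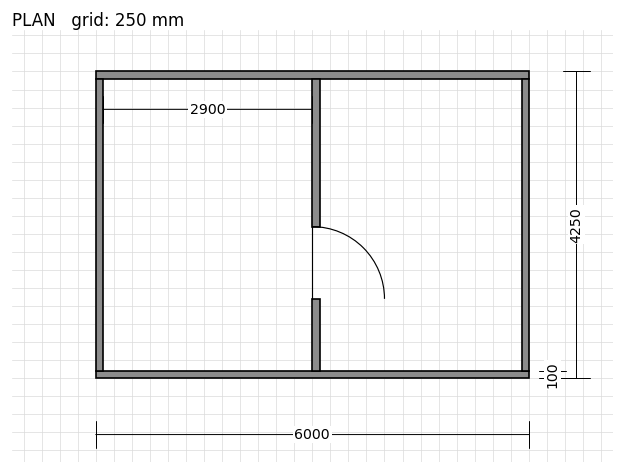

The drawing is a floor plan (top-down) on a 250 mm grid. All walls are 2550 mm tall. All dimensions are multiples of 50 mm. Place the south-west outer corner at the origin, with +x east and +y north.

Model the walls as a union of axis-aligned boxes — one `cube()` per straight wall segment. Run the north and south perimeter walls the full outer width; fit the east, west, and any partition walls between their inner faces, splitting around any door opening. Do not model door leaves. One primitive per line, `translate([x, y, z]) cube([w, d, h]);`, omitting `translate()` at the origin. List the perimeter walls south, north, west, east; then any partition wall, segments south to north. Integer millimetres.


cube([6000, 100, 2550]);
translate([0, 4150, 0]) cube([6000, 100, 2550]);
translate([0, 100, 0]) cube([100, 4050, 2550]);
translate([5900, 100, 0]) cube([100, 4050, 2550]);
translate([3000, 100, 0]) cube([100, 1000, 2550]);
translate([3000, 2100, 0]) cube([100, 2050, 2550]);


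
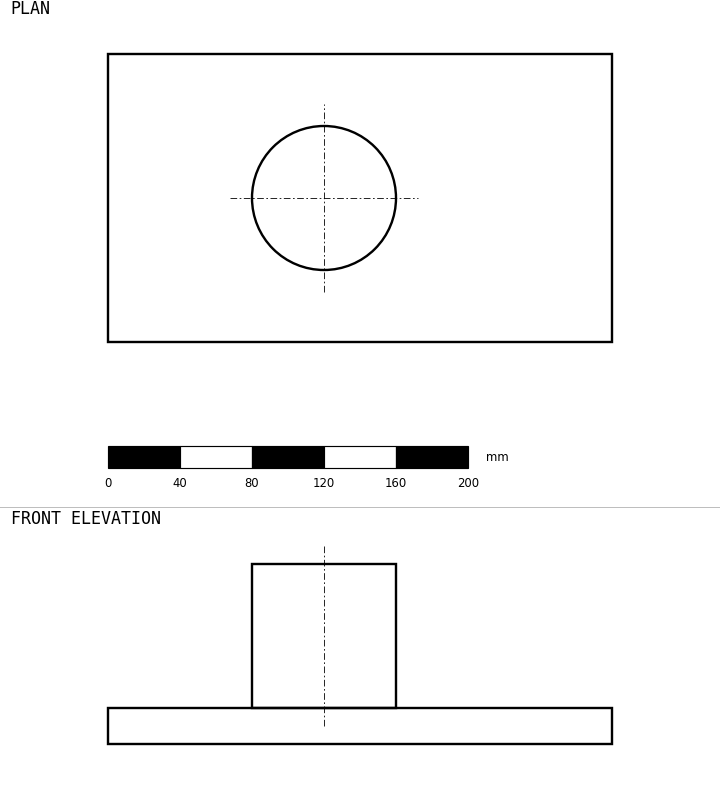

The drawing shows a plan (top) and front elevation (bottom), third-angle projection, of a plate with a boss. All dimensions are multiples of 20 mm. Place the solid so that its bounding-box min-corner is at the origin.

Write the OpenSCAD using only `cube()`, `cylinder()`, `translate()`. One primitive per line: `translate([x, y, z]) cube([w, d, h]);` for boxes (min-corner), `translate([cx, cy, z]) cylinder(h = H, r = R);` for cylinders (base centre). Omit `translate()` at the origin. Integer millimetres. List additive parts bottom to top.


cube([280, 160, 20]);
translate([120, 80, 20]) cylinder(h = 80, r = 40);


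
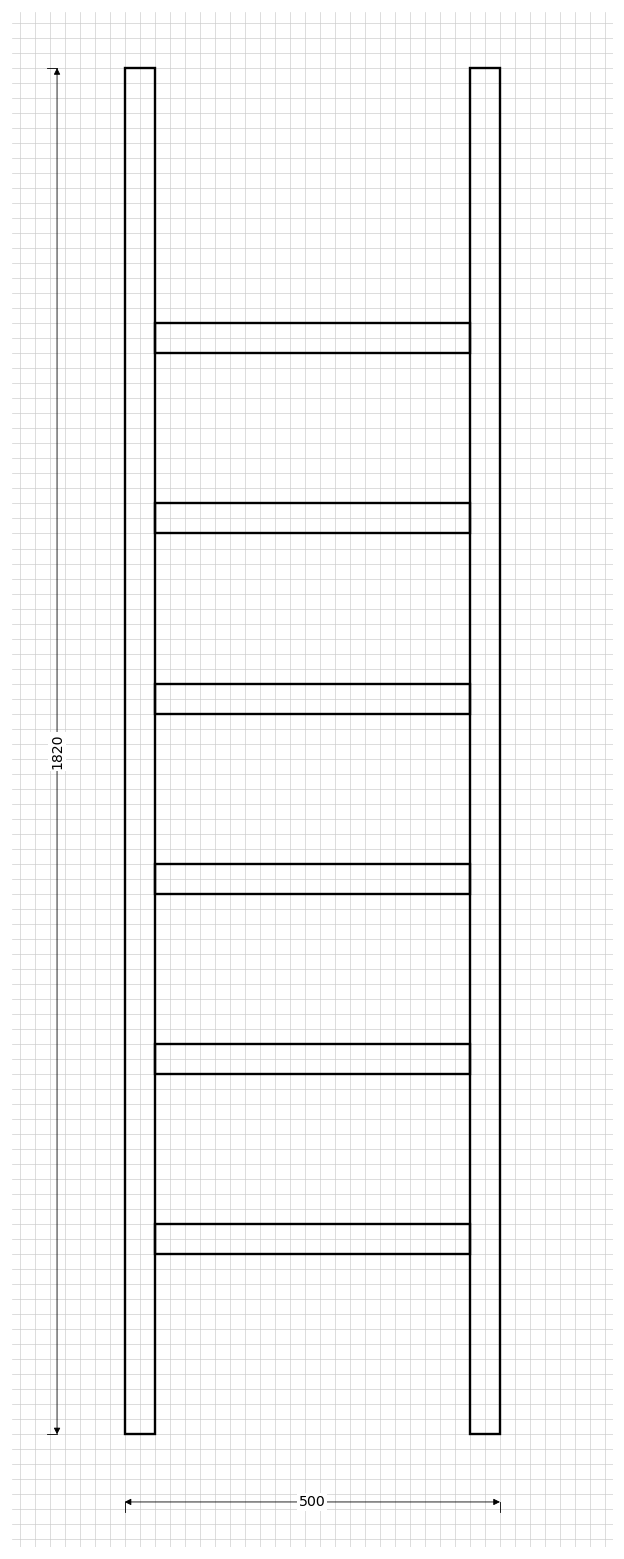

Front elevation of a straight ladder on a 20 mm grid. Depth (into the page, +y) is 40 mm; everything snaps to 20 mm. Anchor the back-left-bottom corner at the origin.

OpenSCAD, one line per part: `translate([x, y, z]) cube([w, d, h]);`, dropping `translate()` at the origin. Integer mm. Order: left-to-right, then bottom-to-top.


cube([40, 40, 1820]);
translate([40, 0, 240]) cube([420, 40, 40]);
translate([40, 0, 480]) cube([420, 40, 40]);
translate([40, 0, 720]) cube([420, 40, 40]);
translate([40, 0, 960]) cube([420, 40, 40]);
translate([40, 0, 1200]) cube([420, 40, 40]);
translate([40, 0, 1440]) cube([420, 40, 40]);
translate([460, 0, 0]) cube([40, 40, 1820]);
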